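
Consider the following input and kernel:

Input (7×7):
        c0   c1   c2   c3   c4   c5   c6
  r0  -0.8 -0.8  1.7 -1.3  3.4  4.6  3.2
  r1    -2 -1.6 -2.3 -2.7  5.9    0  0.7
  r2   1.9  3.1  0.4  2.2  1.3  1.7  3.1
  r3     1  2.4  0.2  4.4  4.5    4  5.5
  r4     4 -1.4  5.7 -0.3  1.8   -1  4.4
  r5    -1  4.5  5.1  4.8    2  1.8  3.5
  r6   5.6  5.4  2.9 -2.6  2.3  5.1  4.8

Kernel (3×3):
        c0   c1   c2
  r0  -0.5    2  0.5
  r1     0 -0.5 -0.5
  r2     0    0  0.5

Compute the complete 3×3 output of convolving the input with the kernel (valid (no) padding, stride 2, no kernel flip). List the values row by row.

1.8 -2.7 10.3
7 1.3 1.75
-5.3 -4.8 -0.95

Output[0,0]: The receptive field on the input at this output position is [-0.8 -0.8 1.7 / -2 -1.6 -2.3 / 1.9 3.1 0.4]. Elementwise product with the kernel and sum: -0.8·-0.5 + -0.8·2 + 1.7·0.5 + -1.6·-0.5 + -2.3·-0.5 + 0.4·0.5.
Output[0,1]: The receptive field on the input at this output position is [1.7 -1.3 3.4 / -2.3 -2.7 5.9 / 0.4 2.2 1.3]. Elementwise product with the kernel and sum: 1.7·-0.5 + -1.3·2 + 3.4·0.5 + -2.7·-0.5 + 5.9·-0.5 + 1.3·0.5.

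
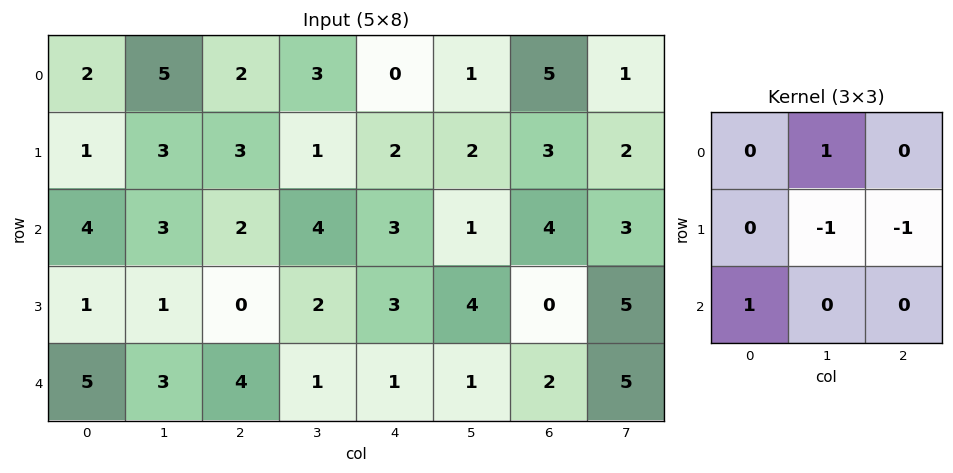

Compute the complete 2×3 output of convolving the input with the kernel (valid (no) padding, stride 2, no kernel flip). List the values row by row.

Output[0,0]: The receptive field on the input at this output position is [2 5 2 / 1 3 3 / 4 3 2]. Elementwise product with the kernel and sum: 5·1 + 3·-1 + 3·-1 + 4·1.

3 2 -1
7 3 -2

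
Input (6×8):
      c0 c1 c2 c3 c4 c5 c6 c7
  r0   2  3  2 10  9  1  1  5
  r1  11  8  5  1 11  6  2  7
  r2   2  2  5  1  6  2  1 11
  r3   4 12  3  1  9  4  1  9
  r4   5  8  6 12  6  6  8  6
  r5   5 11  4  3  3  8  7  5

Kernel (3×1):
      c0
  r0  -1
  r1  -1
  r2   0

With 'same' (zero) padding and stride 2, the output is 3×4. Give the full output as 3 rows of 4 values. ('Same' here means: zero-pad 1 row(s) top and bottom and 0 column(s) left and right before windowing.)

-2 -2 -9 -1
-13 -10 -17 -3
-9 -9 -15 -9

Output[0,0]: The receptive field on the zero-padded input at this output position is [0 / 2 / 11]. Elementwise product with the kernel and sum: 0·-1 + 2·-1.
Output[0,1]: The receptive field on the zero-padded input at this output position is [0 / 2 / 5]. Elementwise product with the kernel and sum: 0·-1 + 2·-1.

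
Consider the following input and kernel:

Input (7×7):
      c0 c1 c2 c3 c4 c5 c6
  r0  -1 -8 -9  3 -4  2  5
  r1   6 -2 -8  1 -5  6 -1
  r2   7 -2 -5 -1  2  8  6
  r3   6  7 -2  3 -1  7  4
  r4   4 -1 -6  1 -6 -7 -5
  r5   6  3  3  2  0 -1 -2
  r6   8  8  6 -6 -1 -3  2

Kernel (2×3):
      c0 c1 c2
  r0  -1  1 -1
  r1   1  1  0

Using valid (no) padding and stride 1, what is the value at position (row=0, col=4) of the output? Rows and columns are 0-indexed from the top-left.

2

The receptive field on the input at this output position is [-4 2 5 / -5 6 -1]. Elementwise product with the kernel and sum: -4·-1 + 2·1 + 5·-1 + -5·1 + 6·1.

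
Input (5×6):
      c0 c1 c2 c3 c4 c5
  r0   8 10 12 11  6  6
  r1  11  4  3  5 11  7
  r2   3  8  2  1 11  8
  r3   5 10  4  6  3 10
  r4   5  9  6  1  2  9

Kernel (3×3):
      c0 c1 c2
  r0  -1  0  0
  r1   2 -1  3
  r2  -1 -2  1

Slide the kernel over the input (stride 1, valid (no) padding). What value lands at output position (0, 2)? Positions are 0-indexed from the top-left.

The receptive field on the input at this output position is [12 11 6 / 3 5 11 / 2 1 11]. Elementwise product with the kernel and sum: 12·-1 + 3·2 + 5·-1 + 11·3 + 2·-1 + 1·-2 + 11·1.

29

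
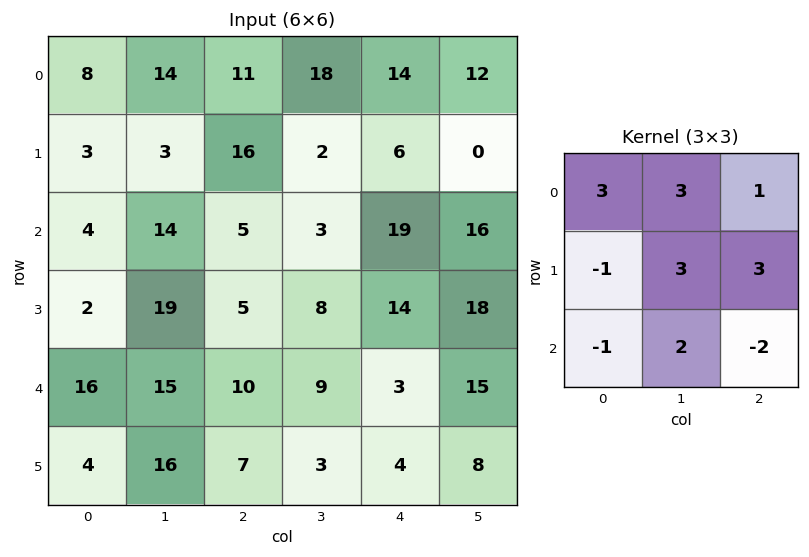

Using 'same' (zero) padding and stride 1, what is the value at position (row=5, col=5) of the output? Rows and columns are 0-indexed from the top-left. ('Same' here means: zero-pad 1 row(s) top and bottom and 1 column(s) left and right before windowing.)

The receptive field on the zero-padded input at this output position is [3 15 0 / 4 8 0 / 0 0 0]. Elementwise product with the kernel and sum: 3·3 + 15·3 + 0·1 + 4·-1 + 8·3 + 0·3 + 0·-1 + 0·2 + 0·-2.

74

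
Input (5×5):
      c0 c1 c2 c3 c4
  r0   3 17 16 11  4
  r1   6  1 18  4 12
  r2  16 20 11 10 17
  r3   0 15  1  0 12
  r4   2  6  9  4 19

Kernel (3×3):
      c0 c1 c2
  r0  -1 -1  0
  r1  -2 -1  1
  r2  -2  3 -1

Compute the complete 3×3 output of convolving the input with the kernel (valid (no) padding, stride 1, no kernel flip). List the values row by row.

2 -66 -64
-4 -87 -51
-45 -51 -36

Output[0,0]: The receptive field on the input at this output position is [3 17 16 / 6 1 18 / 16 20 11]. Elementwise product with the kernel and sum: 3·-1 + 17·-1 + 6·-2 + 1·-1 + 18·1 + 16·-2 + 20·3 + 11·-1.
Output[0,1]: The receptive field on the input at this output position is [17 16 11 / 1 18 4 / 20 11 10]. Elementwise product with the kernel and sum: 17·-1 + 16·-1 + 1·-2 + 18·-1 + 4·1 + 20·-2 + 11·3 + 10·-1.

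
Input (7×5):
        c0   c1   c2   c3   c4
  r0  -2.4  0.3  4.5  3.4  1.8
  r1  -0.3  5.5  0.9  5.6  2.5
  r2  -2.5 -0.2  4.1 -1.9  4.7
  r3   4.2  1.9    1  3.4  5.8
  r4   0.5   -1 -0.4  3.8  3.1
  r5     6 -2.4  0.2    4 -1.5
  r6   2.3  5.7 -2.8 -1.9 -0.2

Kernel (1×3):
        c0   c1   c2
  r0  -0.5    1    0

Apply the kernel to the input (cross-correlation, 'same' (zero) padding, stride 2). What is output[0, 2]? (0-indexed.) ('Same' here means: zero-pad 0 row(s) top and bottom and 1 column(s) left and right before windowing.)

The receptive field on the zero-padded input at this output position is [3.4 1.8 0]. Elementwise product with the kernel and sum: 3.4·-0.5 + 1.8·1.

0.1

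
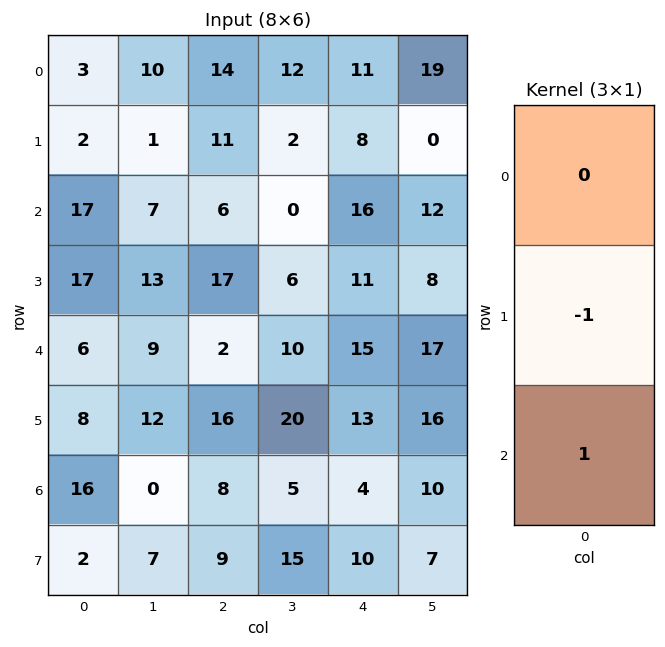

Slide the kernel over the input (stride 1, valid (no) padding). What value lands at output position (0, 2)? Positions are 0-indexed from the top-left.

The receptive field on the input at this output position is [14 / 11 / 6]. Elementwise product with the kernel and sum: 11·-1 + 6·1.

-5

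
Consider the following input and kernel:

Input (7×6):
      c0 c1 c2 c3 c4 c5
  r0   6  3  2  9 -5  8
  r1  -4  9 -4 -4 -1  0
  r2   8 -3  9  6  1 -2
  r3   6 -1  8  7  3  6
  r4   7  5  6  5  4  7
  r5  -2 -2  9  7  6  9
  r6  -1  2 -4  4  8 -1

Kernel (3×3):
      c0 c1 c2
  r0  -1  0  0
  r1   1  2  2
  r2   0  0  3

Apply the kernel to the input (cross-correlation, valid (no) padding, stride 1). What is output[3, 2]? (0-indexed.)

The receptive field on the input at this output position is [8 7 3 / 6 5 4 / 9 7 6]. Elementwise product with the kernel and sum: 8·-1 + 6·1 + 5·2 + 4·2 + 6·3.

34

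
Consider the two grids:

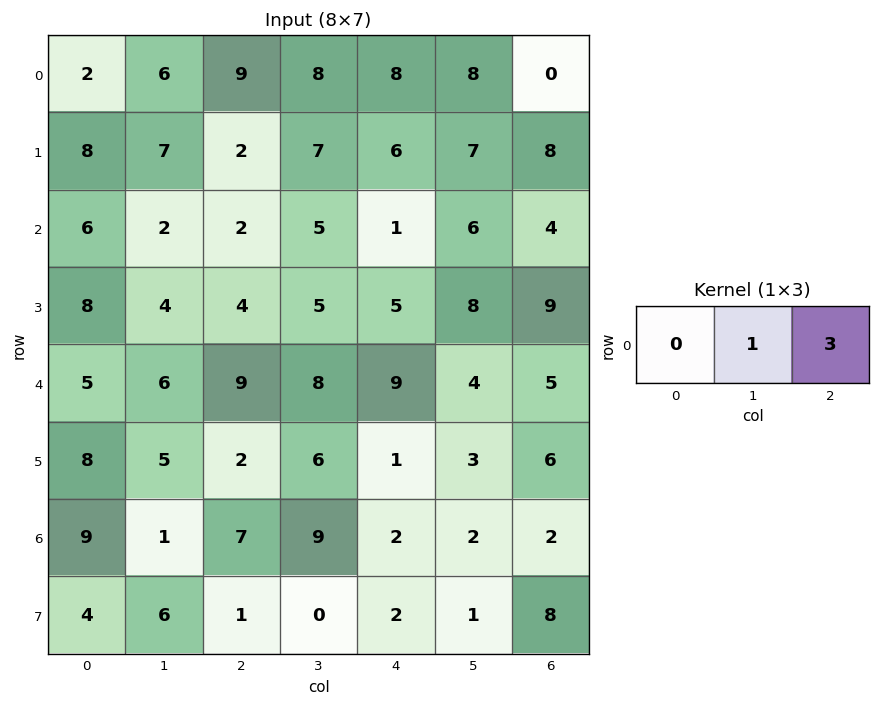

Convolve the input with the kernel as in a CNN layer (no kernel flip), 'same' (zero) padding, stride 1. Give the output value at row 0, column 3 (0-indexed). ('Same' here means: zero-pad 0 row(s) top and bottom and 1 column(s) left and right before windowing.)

32

The receptive field on the zero-padded input at this output position is [9 8 8]. Elementwise product with the kernel and sum: 8·1 + 8·3.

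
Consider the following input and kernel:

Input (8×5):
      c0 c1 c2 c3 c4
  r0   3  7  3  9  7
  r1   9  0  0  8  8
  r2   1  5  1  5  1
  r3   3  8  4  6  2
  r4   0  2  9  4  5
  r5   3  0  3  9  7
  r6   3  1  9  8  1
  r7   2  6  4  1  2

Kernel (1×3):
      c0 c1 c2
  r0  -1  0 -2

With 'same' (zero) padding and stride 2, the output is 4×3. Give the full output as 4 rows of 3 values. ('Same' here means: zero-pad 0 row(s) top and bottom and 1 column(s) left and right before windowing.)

-14 -25 -9
-10 -15 -5
-4 -10 -4
-2 -17 -8

Output[0,0]: The receptive field on the zero-padded input at this output position is [0 3 7]. Elementwise product with the kernel and sum: 0·-1 + 7·-2.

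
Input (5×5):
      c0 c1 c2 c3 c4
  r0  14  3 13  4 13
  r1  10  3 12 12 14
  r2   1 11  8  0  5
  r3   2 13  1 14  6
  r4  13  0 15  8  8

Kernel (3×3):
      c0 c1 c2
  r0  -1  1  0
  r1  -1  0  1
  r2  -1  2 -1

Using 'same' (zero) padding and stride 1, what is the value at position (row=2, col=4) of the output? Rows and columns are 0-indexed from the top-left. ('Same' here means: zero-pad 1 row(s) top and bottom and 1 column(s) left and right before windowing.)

The receptive field on the zero-padded input at this output position is [12 14 0 / 0 5 0 / 14 6 0]. Elementwise product with the kernel and sum: 12·-1 + 14·1 + 0·-1 + 0·1 + 14·-1 + 6·2 + 0·-1.

0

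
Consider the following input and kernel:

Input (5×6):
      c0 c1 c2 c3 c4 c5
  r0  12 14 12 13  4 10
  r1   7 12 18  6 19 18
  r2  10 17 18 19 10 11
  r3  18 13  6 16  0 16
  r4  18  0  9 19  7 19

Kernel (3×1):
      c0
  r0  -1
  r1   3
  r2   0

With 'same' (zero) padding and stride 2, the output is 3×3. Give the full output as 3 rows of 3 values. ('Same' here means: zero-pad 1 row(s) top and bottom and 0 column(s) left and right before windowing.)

36 36 12
23 36 11
36 21 21

Output[0,0]: The receptive field on the zero-padded input at this output position is [0 / 12 / 7]. Elementwise product with the kernel and sum: 0·-1 + 12·3.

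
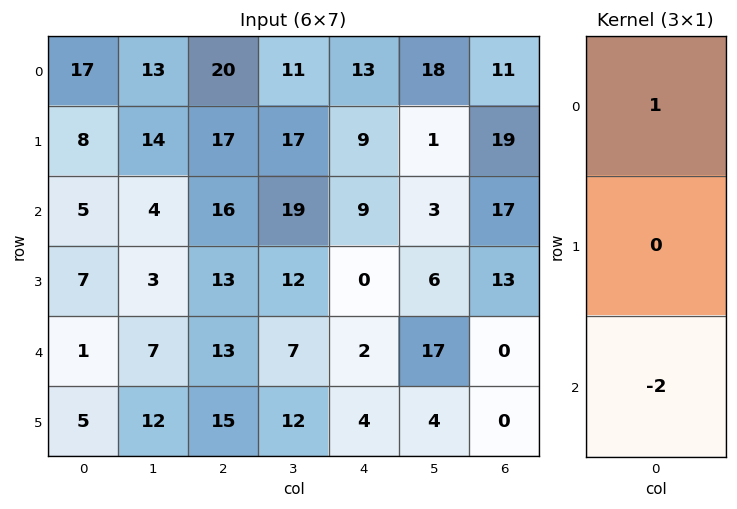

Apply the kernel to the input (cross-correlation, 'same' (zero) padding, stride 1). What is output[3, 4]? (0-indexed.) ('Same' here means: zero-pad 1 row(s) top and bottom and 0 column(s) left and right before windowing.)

The receptive field on the zero-padded input at this output position is [9 / 0 / 2]. Elementwise product with the kernel and sum: 9·1 + 2·-2.

5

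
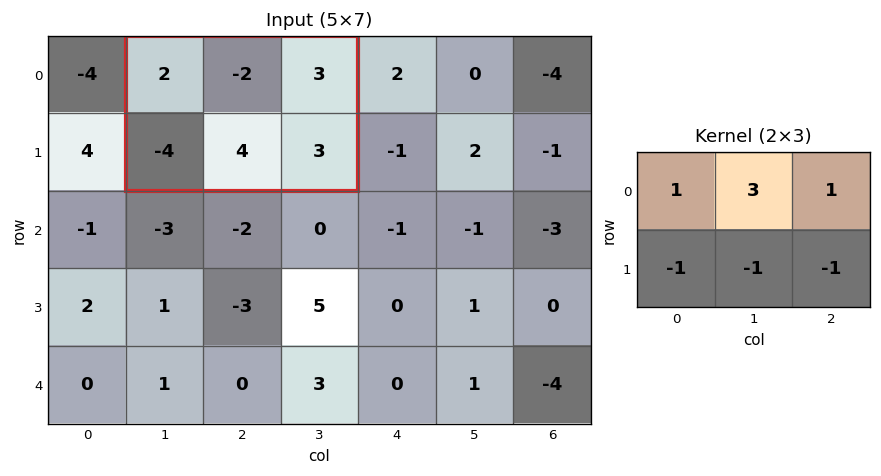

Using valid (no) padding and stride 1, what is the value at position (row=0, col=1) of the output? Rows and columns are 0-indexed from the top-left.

The receptive field on the input at this output position is [2 -2 3 / -4 4 3]. Elementwise product with the kernel and sum: 2·1 + -2·3 + 3·1 + -4·-1 + 4·-1 + 3·-1.

-4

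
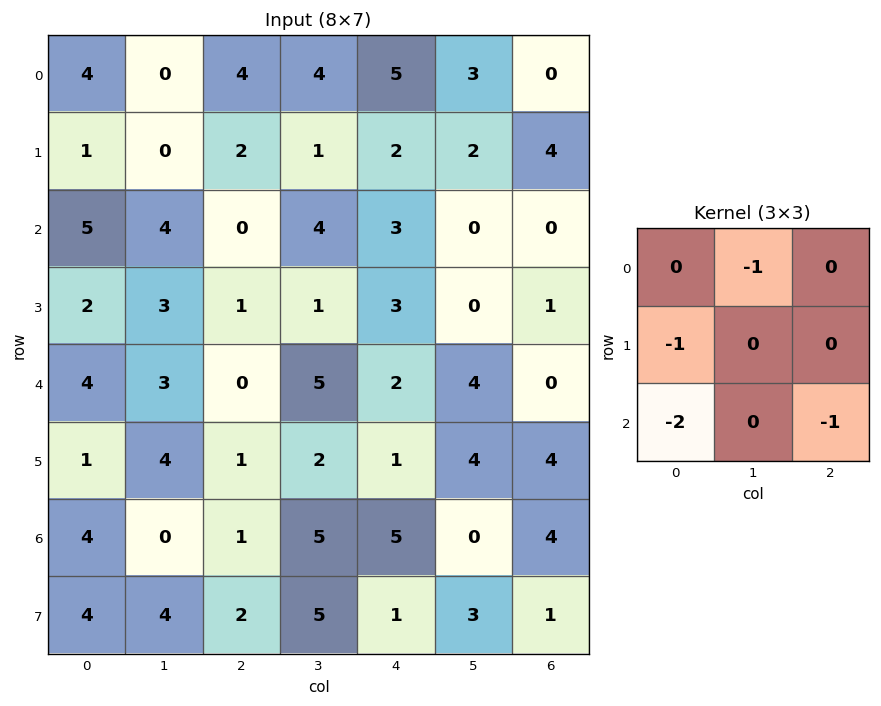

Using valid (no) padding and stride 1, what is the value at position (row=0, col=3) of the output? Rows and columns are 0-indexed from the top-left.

-14

The receptive field on the input at this output position is [4 5 3 / 1 2 2 / 4 3 0]. Elementwise product with the kernel and sum: 5·-1 + 1·-1 + 4·-2 + 0·-1.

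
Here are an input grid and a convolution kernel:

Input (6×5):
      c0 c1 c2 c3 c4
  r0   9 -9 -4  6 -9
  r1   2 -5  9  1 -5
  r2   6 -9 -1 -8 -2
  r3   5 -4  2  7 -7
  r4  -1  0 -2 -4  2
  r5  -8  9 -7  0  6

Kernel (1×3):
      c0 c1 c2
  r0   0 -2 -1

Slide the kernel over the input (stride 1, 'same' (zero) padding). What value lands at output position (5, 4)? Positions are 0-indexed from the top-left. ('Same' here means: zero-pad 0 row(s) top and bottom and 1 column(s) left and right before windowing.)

The receptive field on the zero-padded input at this output position is [0 6 0]. Elementwise product with the kernel and sum: 6·-2 + 0·-1.

-12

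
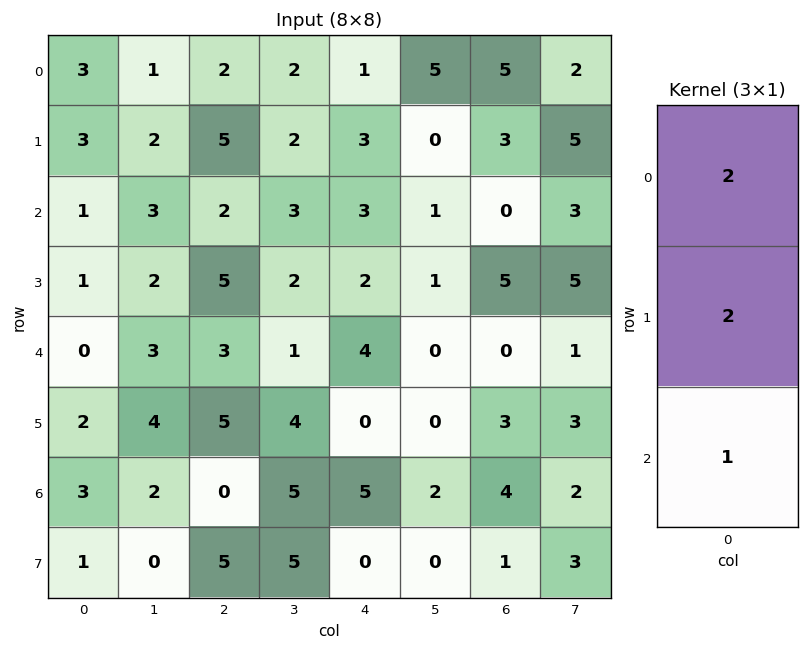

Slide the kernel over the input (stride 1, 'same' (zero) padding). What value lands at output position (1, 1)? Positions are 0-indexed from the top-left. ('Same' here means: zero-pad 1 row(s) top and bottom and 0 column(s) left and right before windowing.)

9

The receptive field on the zero-padded input at this output position is [1 / 2 / 3]. Elementwise product with the kernel and sum: 1·2 + 2·2 + 3·1.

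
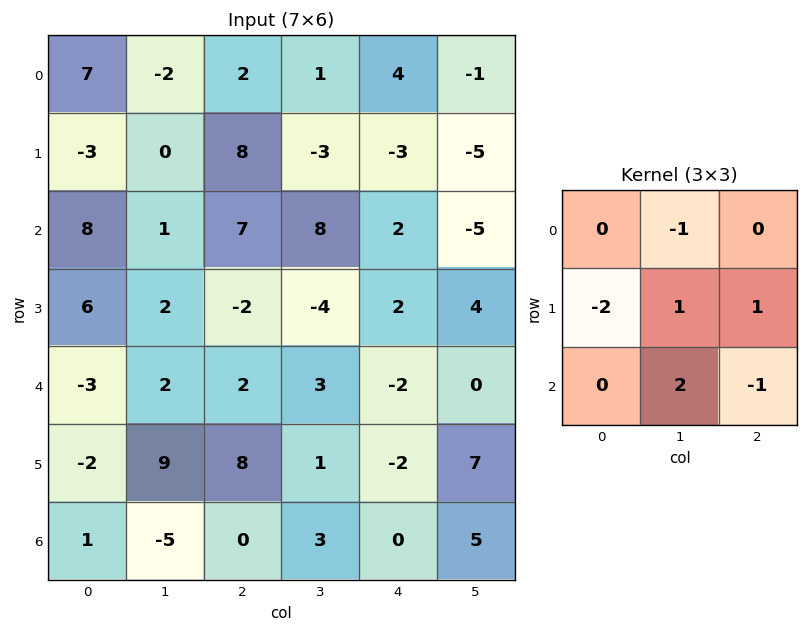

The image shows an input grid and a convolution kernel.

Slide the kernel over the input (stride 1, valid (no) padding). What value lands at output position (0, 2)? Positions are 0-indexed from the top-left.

-9

The receptive field on the input at this output position is [2 1 4 / 8 -3 -3 / 7 8 2]. Elementwise product with the kernel and sum: 1·-1 + 8·-2 + -3·1 + -3·1 + 8·2 + 2·-1.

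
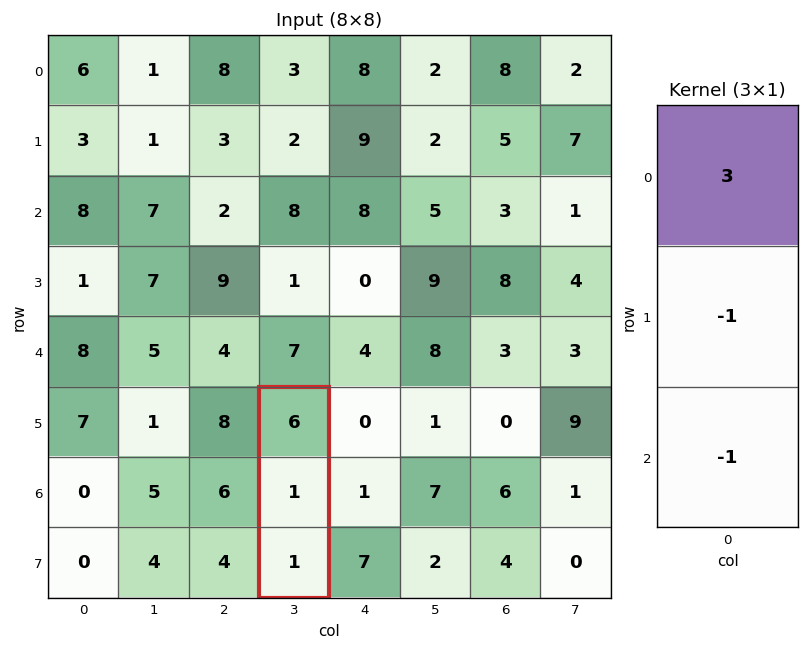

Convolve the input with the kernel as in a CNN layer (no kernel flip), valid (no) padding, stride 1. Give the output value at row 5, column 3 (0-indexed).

16

The receptive field on the input at this output position is [6 / 1 / 1]. Elementwise product with the kernel and sum: 6·3 + 1·-1 + 1·-1.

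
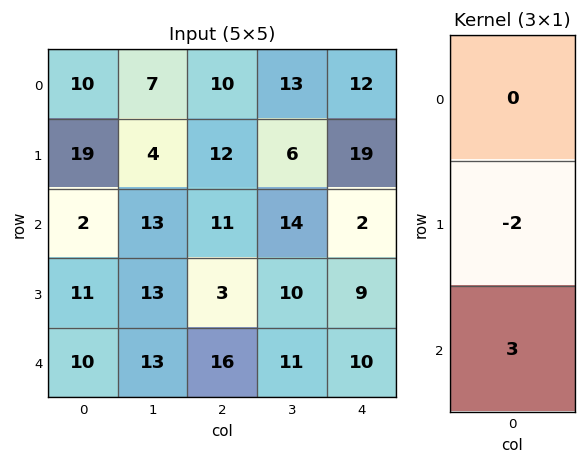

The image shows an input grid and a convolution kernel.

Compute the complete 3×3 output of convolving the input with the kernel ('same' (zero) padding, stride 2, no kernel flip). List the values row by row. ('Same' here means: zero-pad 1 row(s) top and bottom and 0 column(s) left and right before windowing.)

37 16 33
29 -13 23
-20 -32 -20

Output[0,0]: The receptive field on the zero-padded input at this output position is [0 / 10 / 19]. Elementwise product with the kernel and sum: 10·-2 + 19·3.
Output[0,1]: The receptive field on the zero-padded input at this output position is [0 / 10 / 12]. Elementwise product with the kernel and sum: 10·-2 + 12·3.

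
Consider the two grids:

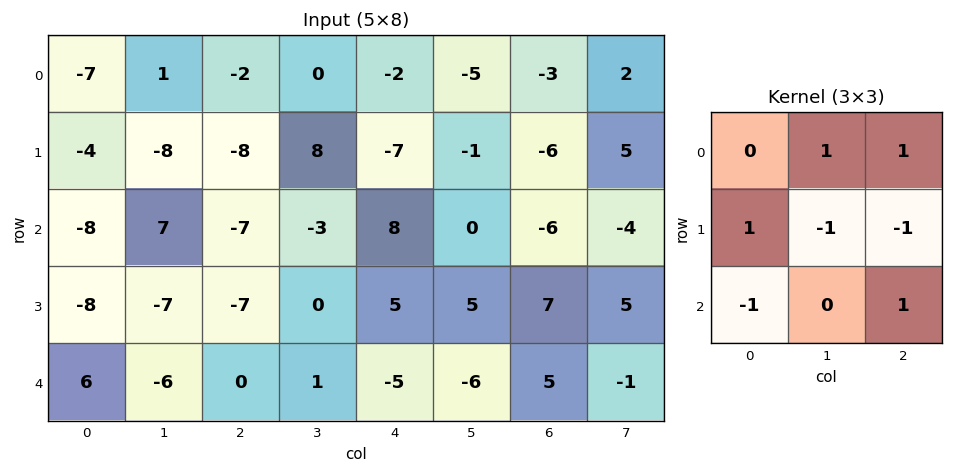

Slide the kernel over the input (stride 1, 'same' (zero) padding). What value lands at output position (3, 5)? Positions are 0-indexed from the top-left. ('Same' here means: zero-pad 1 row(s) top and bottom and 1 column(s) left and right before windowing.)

-3

The receptive field on the zero-padded input at this output position is [8 0 -6 / 5 5 7 / -5 -6 5]. Elementwise product with the kernel and sum: 0·1 + -6·1 + 5·1 + 5·-1 + 7·-1 + -5·-1 + 5·1.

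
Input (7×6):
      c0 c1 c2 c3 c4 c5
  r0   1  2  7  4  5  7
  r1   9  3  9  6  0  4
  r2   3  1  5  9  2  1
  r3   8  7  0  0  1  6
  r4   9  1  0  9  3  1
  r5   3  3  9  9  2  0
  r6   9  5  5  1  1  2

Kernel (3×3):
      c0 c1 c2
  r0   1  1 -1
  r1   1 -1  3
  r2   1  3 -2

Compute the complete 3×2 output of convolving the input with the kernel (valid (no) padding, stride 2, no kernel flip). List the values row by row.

25 37
12 36
51 18

Output[0,0]: The receptive field on the input at this output position is [1 2 7 / 9 3 9 / 3 1 5]. Elementwise product with the kernel and sum: 1·1 + 2·1 + 7·-1 + 9·1 + 3·-1 + 9·3 + 3·1 + 1·3 + 5·-2.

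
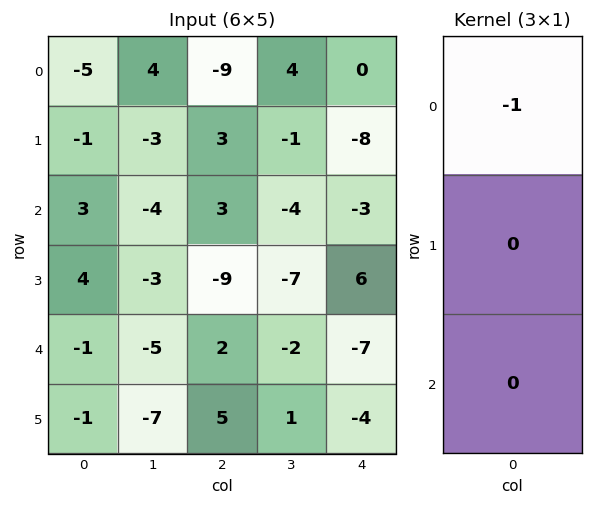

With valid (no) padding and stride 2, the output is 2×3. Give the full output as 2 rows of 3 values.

Output[0,0]: The receptive field on the input at this output position is [-5 / -1 / 3]. Elementwise product with the kernel and sum: -5·-1.

5 9 0
-3 -3 3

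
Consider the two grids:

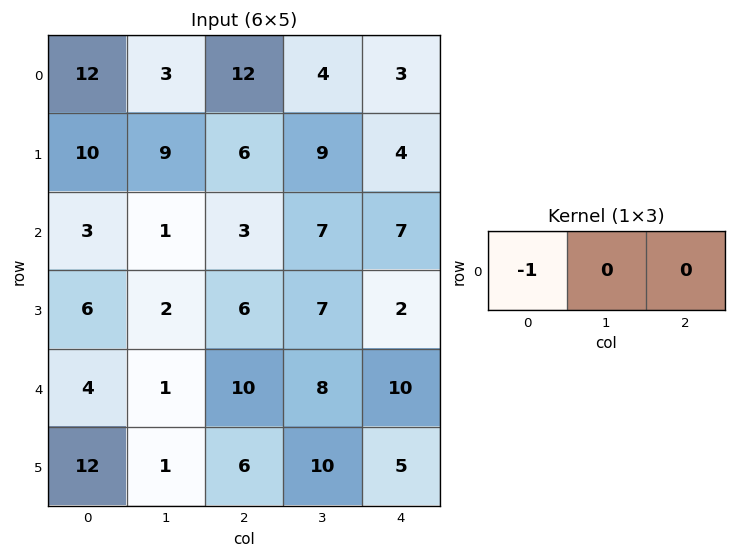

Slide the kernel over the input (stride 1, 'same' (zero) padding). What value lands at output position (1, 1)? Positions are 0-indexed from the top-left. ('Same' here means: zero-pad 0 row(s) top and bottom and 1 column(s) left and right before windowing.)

-10

The receptive field on the zero-padded input at this output position is [10 9 6]. Elementwise product with the kernel and sum: 10·-1.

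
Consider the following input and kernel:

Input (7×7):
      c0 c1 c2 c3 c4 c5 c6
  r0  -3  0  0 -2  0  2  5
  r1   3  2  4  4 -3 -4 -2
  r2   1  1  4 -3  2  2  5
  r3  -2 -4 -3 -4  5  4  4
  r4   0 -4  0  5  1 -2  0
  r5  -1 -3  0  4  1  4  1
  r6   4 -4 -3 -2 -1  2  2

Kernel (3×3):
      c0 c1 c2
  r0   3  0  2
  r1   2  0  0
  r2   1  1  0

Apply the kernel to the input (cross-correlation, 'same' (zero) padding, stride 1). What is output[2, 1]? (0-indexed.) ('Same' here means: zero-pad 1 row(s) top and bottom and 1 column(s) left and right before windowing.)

The receptive field on the zero-padded input at this output position is [3 2 4 / 1 1 4 / -2 -4 -3]. Elementwise product with the kernel and sum: 3·3 + 4·2 + 1·2 + -2·1 + -4·1.

13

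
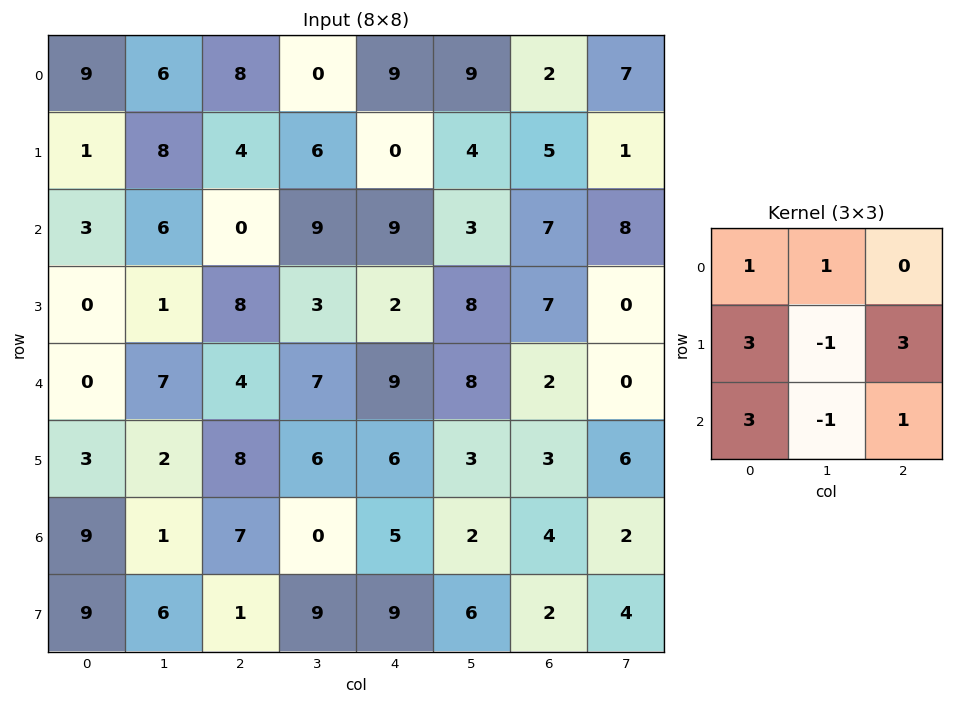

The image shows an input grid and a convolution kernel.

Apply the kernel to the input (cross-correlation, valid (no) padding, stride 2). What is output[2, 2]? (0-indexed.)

The receptive field on the input at this output position is [9 8 2 / 6 3 3 / 5 2 4]. Elementwise product with the kernel and sum: 9·1 + 8·1 + 6·3 + 3·-1 + 3·3 + 5·3 + 2·-1 + 4·1.

58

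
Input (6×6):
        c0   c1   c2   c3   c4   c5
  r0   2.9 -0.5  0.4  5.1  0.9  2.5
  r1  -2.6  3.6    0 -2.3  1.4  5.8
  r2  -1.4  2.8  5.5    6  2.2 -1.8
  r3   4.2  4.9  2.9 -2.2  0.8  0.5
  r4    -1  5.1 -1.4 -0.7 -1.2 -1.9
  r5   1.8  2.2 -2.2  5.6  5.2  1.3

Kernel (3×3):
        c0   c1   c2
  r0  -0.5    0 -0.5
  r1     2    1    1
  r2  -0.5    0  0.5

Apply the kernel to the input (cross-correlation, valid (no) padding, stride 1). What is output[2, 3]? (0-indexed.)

-5.8

The receptive field on the input at this output position is [6 2.2 -1.8 / -2.2 0.8 0.5 / -0.7 -1.2 -1.9]. Elementwise product with the kernel and sum: 6·-0.5 + -1.8·-0.5 + -2.2·2 + 0.8·1 + 0.5·1 + -0.7·-0.5 + -1.9·0.5.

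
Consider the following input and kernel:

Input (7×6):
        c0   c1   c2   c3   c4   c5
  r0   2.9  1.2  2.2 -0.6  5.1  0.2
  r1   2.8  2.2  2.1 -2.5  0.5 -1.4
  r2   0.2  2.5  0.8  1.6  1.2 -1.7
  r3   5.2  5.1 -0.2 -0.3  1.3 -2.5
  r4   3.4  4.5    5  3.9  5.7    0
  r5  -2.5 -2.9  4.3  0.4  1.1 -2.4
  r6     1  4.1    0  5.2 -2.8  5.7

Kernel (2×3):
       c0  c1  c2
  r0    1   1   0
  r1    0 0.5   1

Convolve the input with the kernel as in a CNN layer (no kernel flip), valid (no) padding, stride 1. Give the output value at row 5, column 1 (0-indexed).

The receptive field on the input at this output position is [-2.9 4.3 0.4 / 4.1 0 5.2]. Elementwise product with the kernel and sum: -2.9·1 + 4.3·1 + 0·0.5 + 5.2·1.

6.6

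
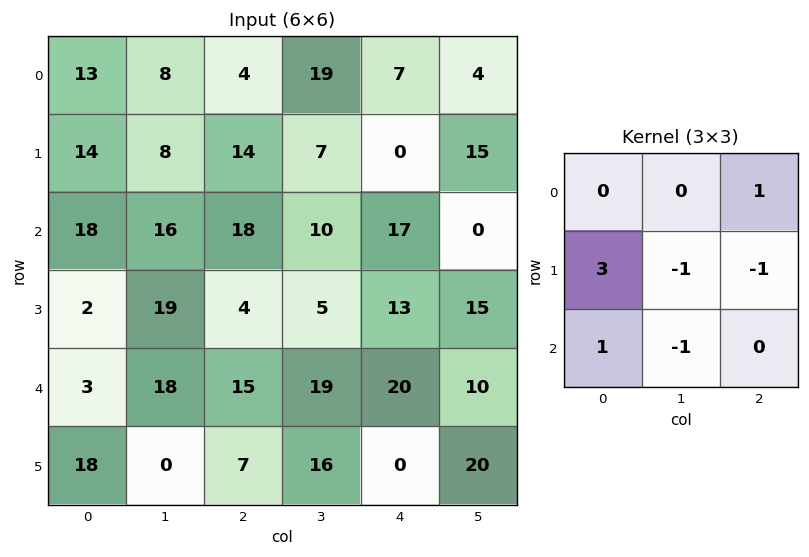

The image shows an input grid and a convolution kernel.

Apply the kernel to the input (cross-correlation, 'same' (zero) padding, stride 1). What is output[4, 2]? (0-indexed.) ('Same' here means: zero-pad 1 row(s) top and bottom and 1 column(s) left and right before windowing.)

The receptive field on the zero-padded input at this output position is [19 4 5 / 18 15 19 / 0 7 16]. Elementwise product with the kernel and sum: 5·1 + 18·3 + 15·-1 + 19·-1 + 0·1 + 7·-1.

18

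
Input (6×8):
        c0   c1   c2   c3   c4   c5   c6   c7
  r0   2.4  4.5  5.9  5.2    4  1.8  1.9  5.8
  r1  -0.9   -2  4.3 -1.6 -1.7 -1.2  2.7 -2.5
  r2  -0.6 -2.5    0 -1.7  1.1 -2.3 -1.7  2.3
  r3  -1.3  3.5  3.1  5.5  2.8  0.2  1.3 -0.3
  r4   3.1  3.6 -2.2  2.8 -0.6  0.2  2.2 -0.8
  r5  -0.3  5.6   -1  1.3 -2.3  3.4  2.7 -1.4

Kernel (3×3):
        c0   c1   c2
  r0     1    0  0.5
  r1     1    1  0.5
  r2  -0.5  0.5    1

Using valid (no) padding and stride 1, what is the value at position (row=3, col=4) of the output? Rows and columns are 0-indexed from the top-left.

9.7

The receptive field on the input at this output position is [2.8 0.2 1.3 / -0.6 0.2 2.2 / -2.3 3.4 2.7]. Elementwise product with the kernel and sum: 2.8·1 + 1.3·0.5 + -0.6·1 + 0.2·1 + 2.2·0.5 + -2.3·-0.5 + 3.4·0.5 + 2.7·1.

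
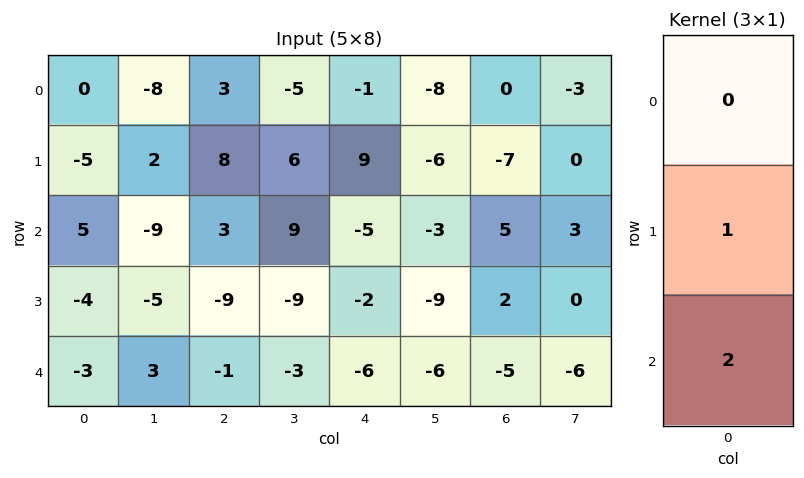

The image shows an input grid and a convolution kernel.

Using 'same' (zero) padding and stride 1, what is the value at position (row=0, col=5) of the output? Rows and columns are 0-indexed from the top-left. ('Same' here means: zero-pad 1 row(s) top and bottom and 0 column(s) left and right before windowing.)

-20

The receptive field on the zero-padded input at this output position is [0 / -8 / -6]. Elementwise product with the kernel and sum: -8·1 + -6·2.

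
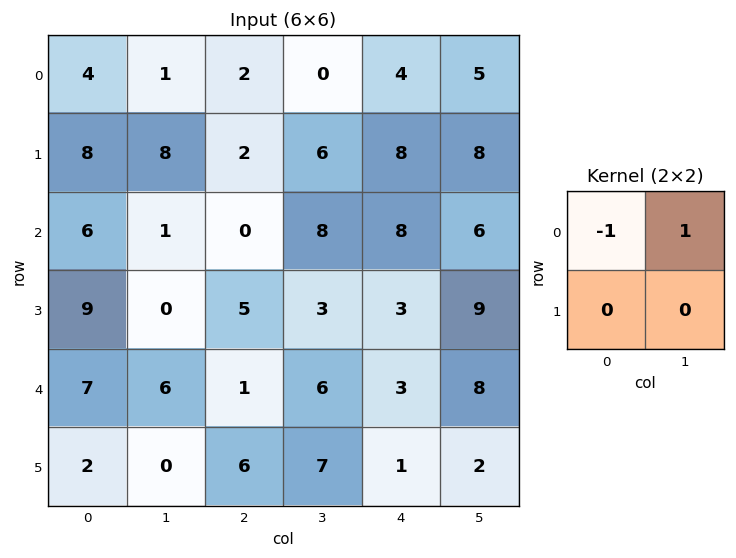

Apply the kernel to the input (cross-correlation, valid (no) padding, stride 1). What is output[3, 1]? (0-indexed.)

5

The receptive field on the input at this output position is [0 5 / 6 1]. Elementwise product with the kernel and sum: 0·-1 + 5·1.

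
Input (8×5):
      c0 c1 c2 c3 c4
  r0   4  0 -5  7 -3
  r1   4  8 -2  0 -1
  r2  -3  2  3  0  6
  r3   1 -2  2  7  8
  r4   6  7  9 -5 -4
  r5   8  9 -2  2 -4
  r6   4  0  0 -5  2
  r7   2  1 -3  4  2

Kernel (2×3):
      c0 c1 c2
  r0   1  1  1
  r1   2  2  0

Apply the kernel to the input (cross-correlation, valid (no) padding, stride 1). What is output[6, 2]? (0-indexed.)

The receptive field on the input at this output position is [0 -5 2 / -3 4 2]. Elementwise product with the kernel and sum: 0·1 + -5·1 + 2·1 + -3·2 + 4·2.

-1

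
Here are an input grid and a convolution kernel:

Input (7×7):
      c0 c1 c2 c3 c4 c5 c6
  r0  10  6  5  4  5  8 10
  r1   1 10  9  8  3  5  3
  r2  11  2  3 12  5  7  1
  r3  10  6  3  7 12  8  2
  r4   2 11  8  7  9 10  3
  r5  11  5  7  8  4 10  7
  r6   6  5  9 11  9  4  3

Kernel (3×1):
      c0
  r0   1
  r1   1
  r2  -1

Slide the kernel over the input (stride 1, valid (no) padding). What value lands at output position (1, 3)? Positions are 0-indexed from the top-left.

13

The receptive field on the input at this output position is [8 / 12 / 7]. Elementwise product with the kernel and sum: 8·1 + 12·1 + 7·-1.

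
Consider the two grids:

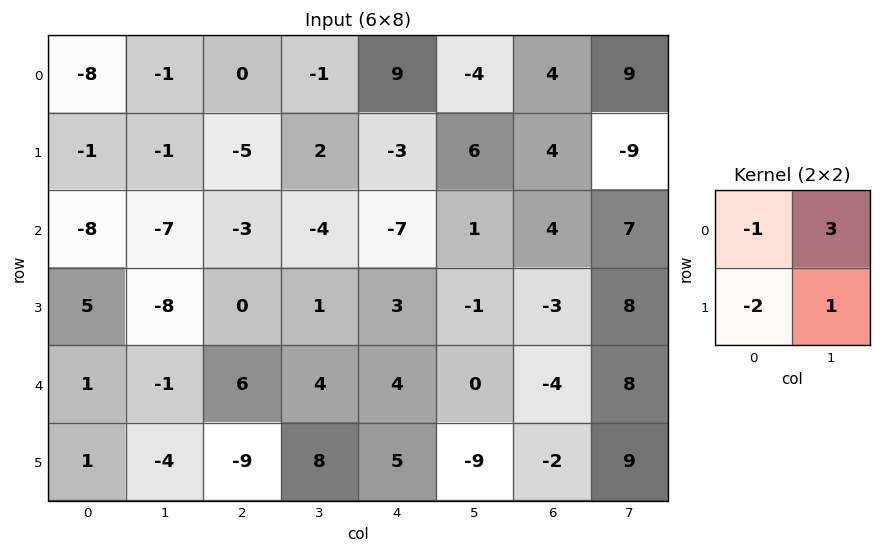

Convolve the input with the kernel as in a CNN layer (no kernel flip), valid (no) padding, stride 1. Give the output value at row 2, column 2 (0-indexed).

The receptive field on the input at this output position is [-3 -4 / 0 1]. Elementwise product with the kernel and sum: -3·-1 + -4·3 + 0·-2 + 1·1.

-8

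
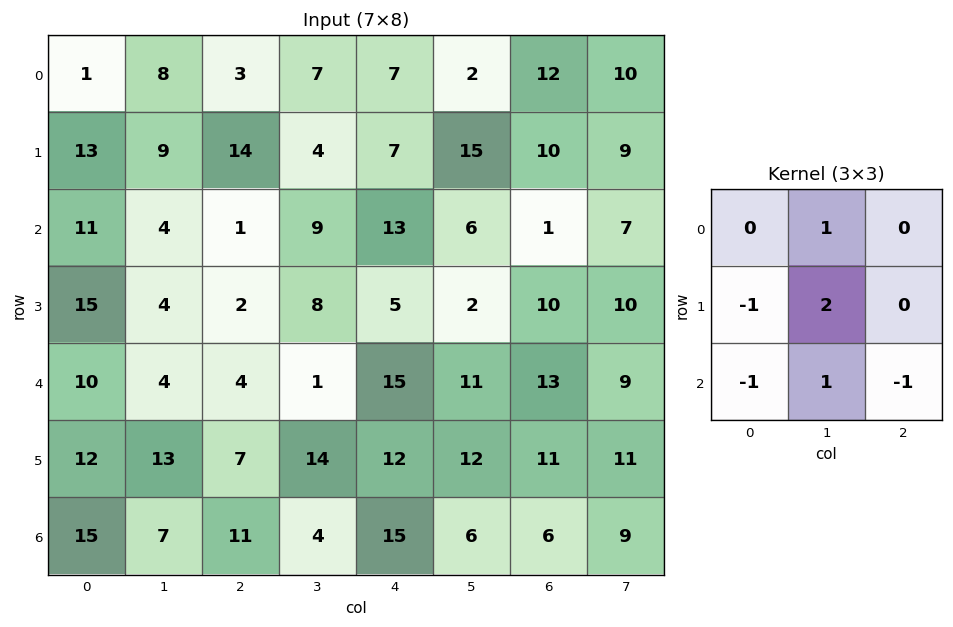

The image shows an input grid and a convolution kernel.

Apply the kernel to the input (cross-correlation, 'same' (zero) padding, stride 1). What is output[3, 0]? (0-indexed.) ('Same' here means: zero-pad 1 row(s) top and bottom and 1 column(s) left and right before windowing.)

The receptive field on the zero-padded input at this output position is [0 11 4 / 0 15 4 / 0 10 4]. Elementwise product with the kernel and sum: 11·1 + 0·-1 + 15·2 + 0·-1 + 10·1 + 4·-1.

47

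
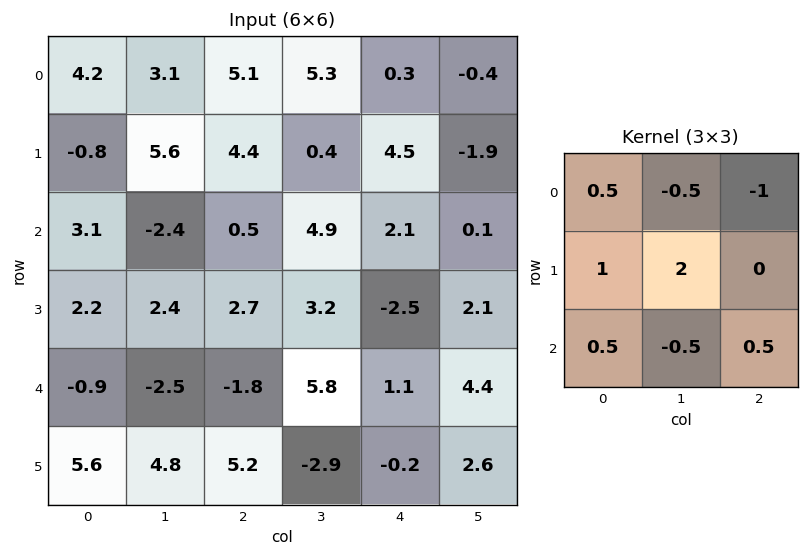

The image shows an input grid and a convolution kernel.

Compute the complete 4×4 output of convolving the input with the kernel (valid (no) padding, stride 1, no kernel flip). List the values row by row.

Output[0,0]: The receptive field on the input at this output position is [4.2 3.1 5.1 / -0.8 5.6 4.4 / 3.1 -2.4 0.5]. Elementwise product with the kernel and sum: 4.2·0.5 + 3.1·-0.5 + 5.1·-1 + -0.8·1 + 5.6·2 + 3.1·0.5 + -2.4·-0.5 + 0.5·0.5.
Output[0,1]: The receptive field on the input at this output position is [3.1 5.1 5.3 / 5.6 4.4 0.4 / -2.4 0.5 4.9]. Elementwise product with the kernel and sum: 3.1·0.5 + 5.1·-0.5 + 5.3·-1 + 5.6·1 + 4.4·2 + -2.4·0.5 + 0.5·-0.5 + 4.9·0.5.

8.85 9.1 3.65 13.75
-8.05 0.25 6.3 12.85
9.15 4 1.55 4.05
-5.7 -11.1 16 8.7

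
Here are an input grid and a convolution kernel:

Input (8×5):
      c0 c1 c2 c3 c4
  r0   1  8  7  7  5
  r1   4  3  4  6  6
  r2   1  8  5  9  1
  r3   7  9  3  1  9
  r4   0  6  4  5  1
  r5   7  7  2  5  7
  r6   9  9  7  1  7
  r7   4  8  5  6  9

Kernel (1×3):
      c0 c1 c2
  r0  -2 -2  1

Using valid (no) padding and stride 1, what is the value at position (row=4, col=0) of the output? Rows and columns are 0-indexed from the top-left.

-8

The receptive field on the input at this output position is [0 6 4]. Elementwise product with the kernel and sum: 0·-2 + 6·-2 + 4·1.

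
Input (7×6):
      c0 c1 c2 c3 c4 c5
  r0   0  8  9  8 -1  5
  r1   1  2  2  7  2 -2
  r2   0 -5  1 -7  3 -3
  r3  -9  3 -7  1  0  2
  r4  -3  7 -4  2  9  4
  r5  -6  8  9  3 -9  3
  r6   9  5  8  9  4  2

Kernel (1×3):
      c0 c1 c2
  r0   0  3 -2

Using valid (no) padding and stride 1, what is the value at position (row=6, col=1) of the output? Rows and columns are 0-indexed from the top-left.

The receptive field on the input at this output position is [5 8 9]. Elementwise product with the kernel and sum: 8·3 + 9·-2.

6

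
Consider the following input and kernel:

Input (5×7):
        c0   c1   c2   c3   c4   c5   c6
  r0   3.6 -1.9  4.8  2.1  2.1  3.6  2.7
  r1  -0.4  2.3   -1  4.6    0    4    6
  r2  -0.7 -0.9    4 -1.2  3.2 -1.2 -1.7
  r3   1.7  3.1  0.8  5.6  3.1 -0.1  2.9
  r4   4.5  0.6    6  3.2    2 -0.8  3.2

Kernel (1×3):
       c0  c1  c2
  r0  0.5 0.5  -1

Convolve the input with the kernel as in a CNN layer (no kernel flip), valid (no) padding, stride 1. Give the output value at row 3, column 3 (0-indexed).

The receptive field on the input at this output position is [5.6 3.1 -0.1]. Elementwise product with the kernel and sum: 5.6·0.5 + 3.1·0.5 + -0.1·-1.

4.45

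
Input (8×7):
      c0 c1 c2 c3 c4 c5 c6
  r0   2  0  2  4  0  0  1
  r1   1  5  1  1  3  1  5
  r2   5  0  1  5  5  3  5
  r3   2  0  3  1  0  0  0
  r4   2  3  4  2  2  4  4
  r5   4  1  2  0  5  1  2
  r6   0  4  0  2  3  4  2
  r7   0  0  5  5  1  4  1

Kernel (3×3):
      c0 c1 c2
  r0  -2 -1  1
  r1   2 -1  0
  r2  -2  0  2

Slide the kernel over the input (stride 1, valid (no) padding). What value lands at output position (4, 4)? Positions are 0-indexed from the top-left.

The receptive field on the input at this output position is [2 4 4 / 5 1 2 / 3 4 2]. Elementwise product with the kernel and sum: 2·-2 + 4·-1 + 4·1 + 5·2 + 1·-1 + 3·-2 + 2·2.

3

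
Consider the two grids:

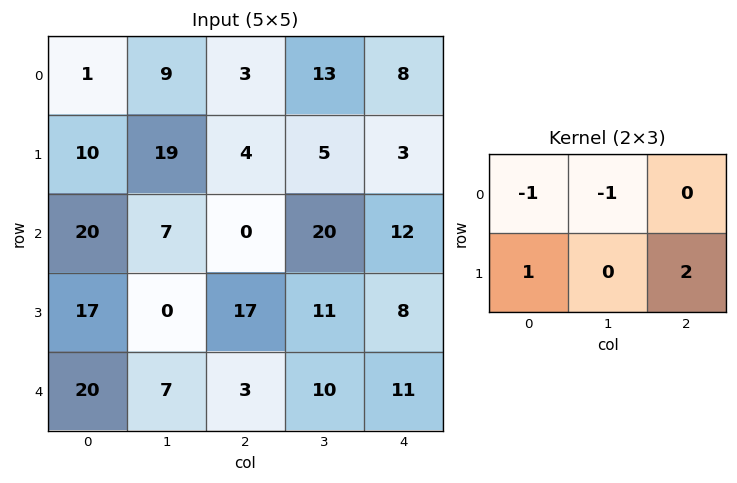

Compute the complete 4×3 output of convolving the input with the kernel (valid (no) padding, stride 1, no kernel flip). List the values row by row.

Output[0,0]: The receptive field on the input at this output position is [1 9 3 / 10 19 4]. Elementwise product with the kernel and sum: 1·-1 + 9·-1 + 10·1 + 4·2.

8 17 -6
-9 24 15
24 15 13
9 10 -3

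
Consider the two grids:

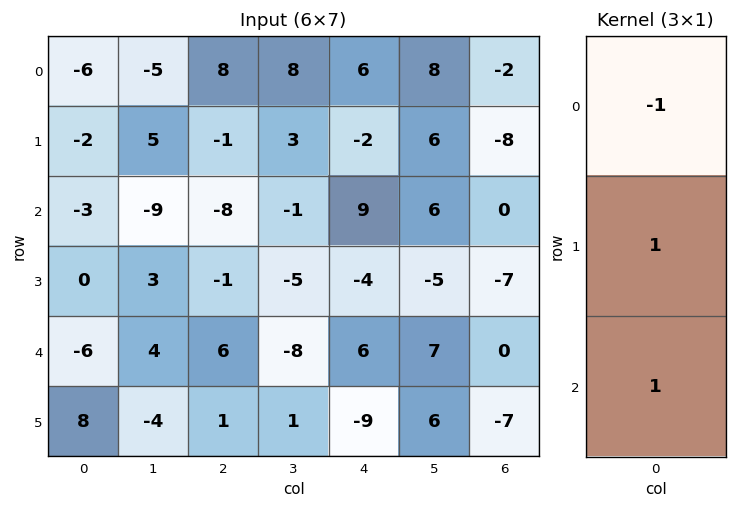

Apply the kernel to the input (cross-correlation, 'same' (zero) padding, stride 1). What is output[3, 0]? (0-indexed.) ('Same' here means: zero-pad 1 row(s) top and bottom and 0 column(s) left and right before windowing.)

The receptive field on the zero-padded input at this output position is [-3 / 0 / -6]. Elementwise product with the kernel and sum: -3·-1 + 0·1 + -6·1.

-3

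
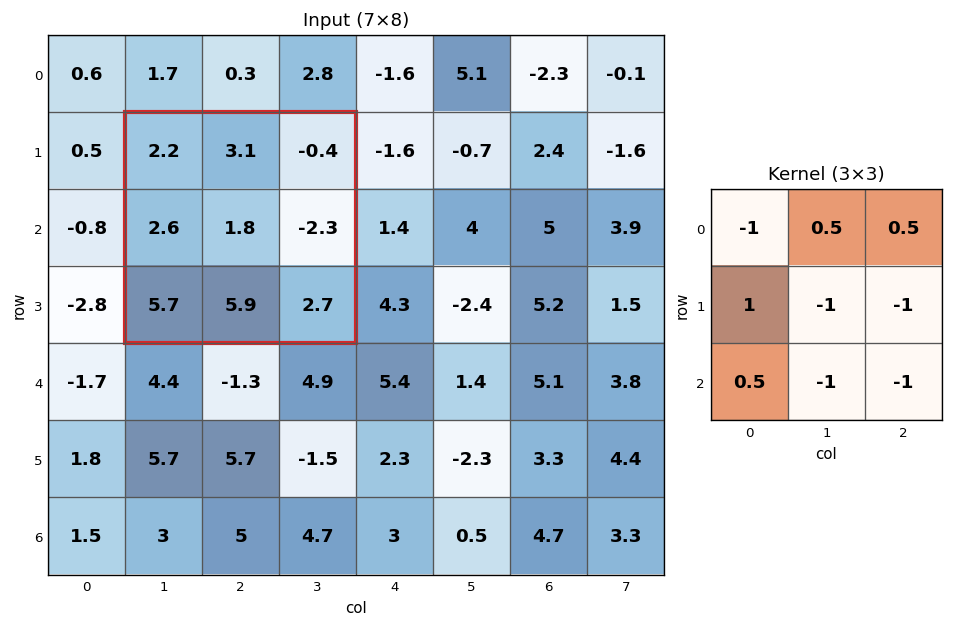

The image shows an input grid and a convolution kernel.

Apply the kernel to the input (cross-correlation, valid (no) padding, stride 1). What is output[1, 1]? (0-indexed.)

The receptive field on the input at this output position is [2.2 3.1 -0.4 / 2.6 1.8 -2.3 / 5.7 5.9 2.7]. Elementwise product with the kernel and sum: 2.2·-1 + 3.1·0.5 + -0.4·0.5 + 2.6·1 + 1.8·-1 + -2.3·-1 + 5.7·0.5 + 5.9·-1 + 2.7·-1.

-3.5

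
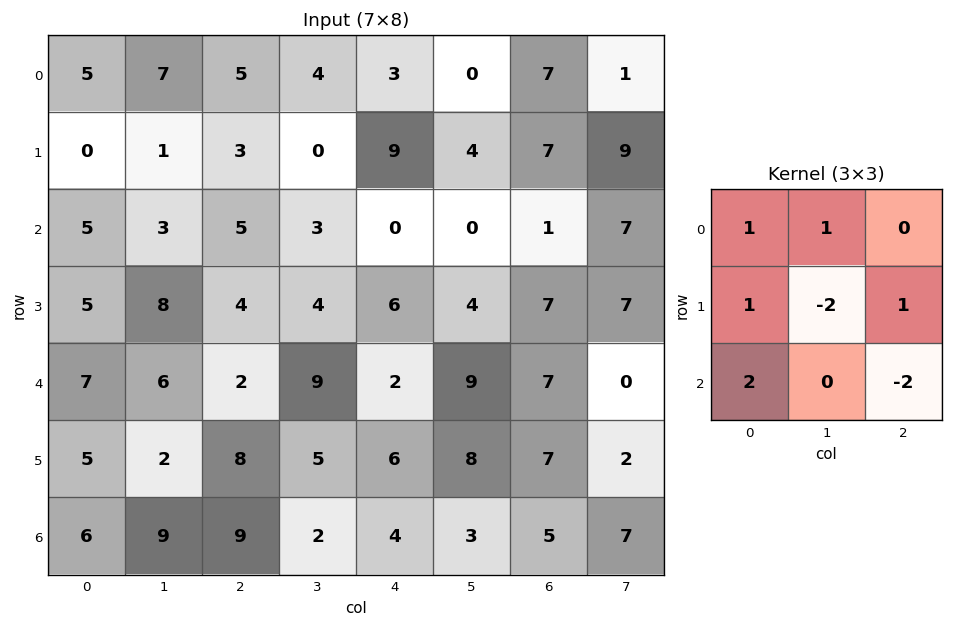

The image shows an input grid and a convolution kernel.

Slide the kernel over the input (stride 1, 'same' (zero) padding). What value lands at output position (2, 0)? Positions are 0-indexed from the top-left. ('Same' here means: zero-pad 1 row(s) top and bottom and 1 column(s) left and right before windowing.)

-23

The receptive field on the zero-padded input at this output position is [0 0 1 / 0 5 3 / 0 5 8]. Elementwise product with the kernel and sum: 0·1 + 0·1 + 0·1 + 5·-2 + 3·1 + 0·2 + 8·-2.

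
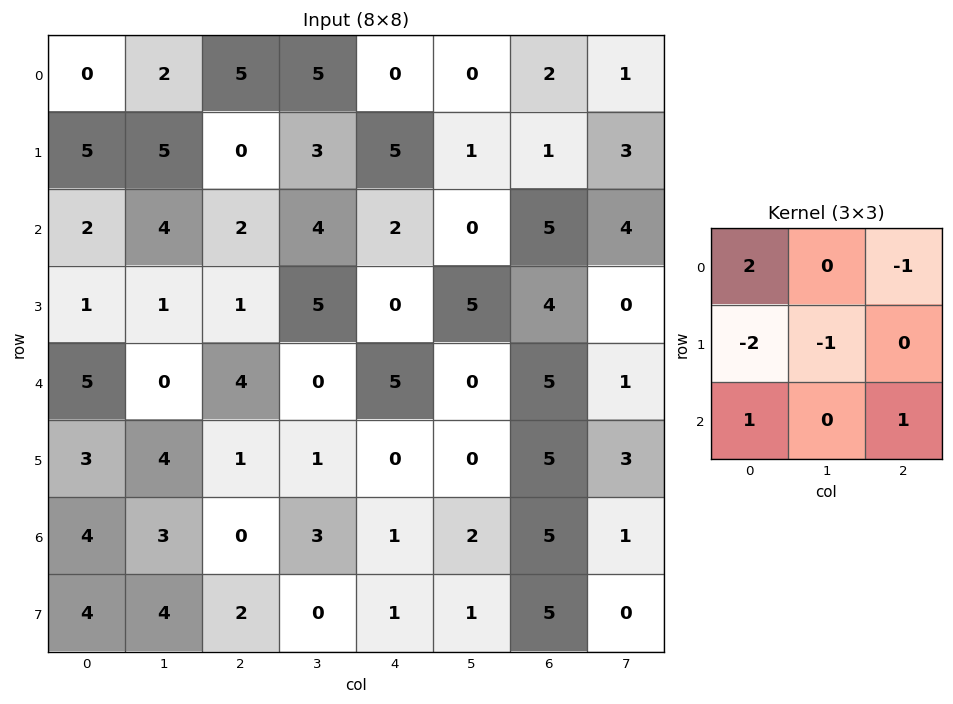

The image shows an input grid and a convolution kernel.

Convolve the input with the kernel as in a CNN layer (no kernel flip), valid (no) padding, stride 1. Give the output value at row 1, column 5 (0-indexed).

-1

The receptive field on the input at this output position is [1 1 3 / 0 5 4 / 5 4 0]. Elementwise product with the kernel and sum: 1·2 + 3·-1 + 0·-2 + 5·-1 + 5·1 + 0·1.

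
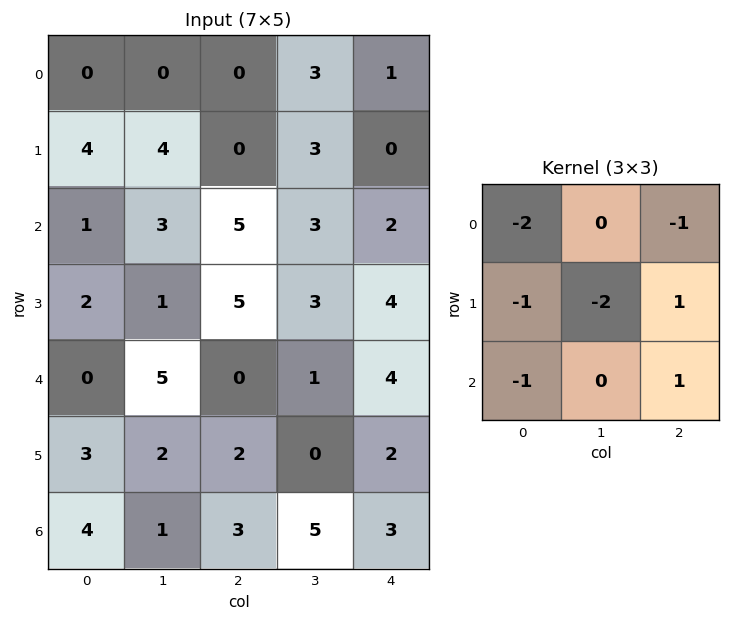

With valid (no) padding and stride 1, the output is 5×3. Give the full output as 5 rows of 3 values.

Output[0,0]: The receptive field on the input at this output position is [0 0 0 / 4 4 0 / 1 3 5]. Elementwise product with the kernel and sum: 0·-2 + 0·-1 + 4·-1 + 4·-2 + 0·1 + 1·-1 + 5·1.

-8 -4 -10
-7 -19 -10
-6 -21 -15
-20 -11 -12
-6 -13 -4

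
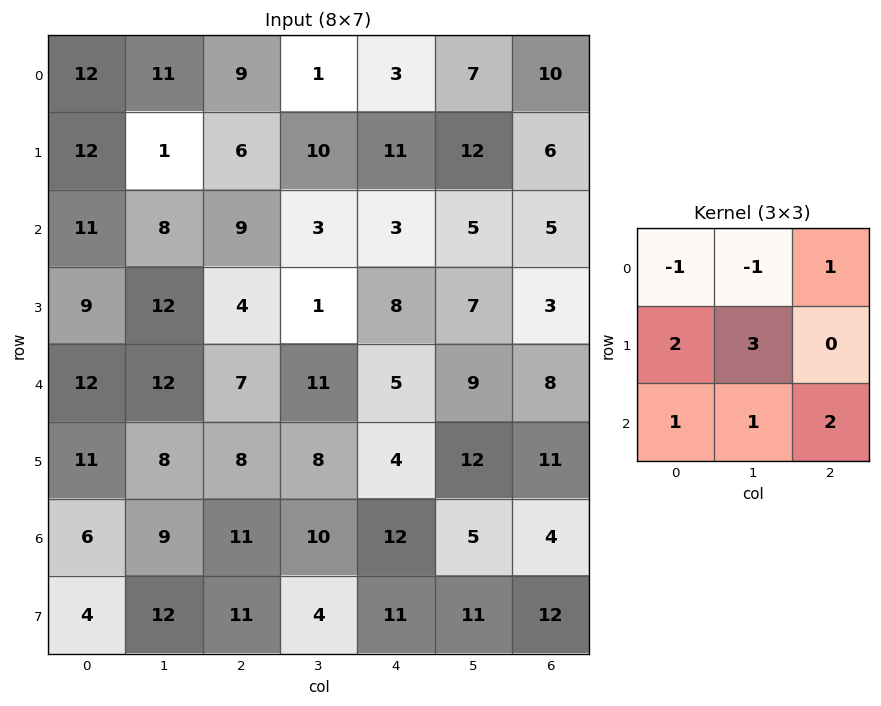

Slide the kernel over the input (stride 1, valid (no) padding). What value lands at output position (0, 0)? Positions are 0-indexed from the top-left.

50

The receptive field on the input at this output position is [12 11 9 / 12 1 6 / 11 8 9]. Elementwise product with the kernel and sum: 12·-1 + 11·-1 + 9·1 + 12·2 + 1·3 + 11·1 + 8·1 + 9·2.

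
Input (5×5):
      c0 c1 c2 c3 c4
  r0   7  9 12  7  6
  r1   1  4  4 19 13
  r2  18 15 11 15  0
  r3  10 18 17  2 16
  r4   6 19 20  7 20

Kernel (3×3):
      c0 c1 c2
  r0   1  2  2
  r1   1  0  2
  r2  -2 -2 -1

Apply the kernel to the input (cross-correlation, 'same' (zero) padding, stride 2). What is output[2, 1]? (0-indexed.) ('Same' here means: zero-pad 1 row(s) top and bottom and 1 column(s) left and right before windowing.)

89

The receptive field on the zero-padded input at this output position is [18 17 2 / 19 20 7 / 0 0 0]. Elementwise product with the kernel and sum: 18·1 + 17·2 + 2·2 + 19·1 + 7·2 + 0·-2 + 0·-2 + 0·-1.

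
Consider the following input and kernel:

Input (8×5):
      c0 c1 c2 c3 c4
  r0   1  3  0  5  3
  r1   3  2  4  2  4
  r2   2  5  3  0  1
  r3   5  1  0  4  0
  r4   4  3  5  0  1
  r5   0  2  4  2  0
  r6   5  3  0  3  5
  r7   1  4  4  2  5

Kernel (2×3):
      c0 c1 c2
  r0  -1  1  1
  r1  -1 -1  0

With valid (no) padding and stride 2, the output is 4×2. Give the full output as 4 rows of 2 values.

-3 2
0 -6
2 -10
-7 2

Output[0,0]: The receptive field on the input at this output position is [1 3 0 / 3 2 4]. Elementwise product with the kernel and sum: 1·-1 + 3·1 + 0·1 + 3·-1 + 2·-1.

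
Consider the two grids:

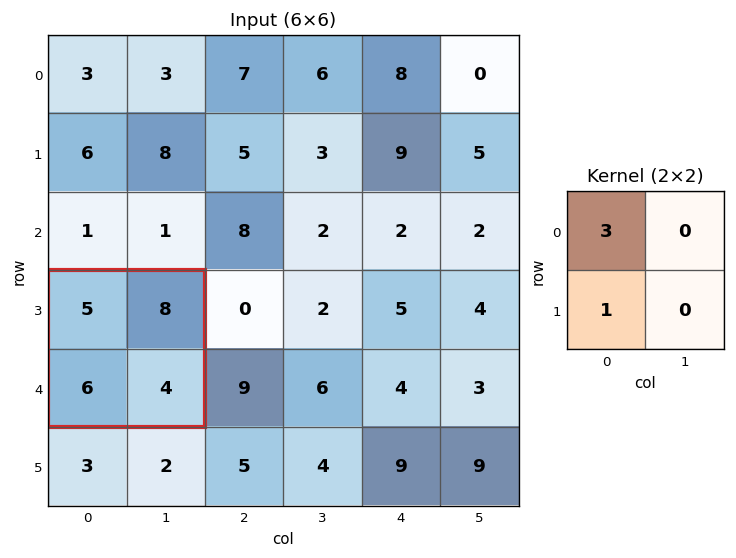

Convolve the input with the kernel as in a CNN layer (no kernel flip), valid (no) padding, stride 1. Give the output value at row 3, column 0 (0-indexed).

21

The receptive field on the input at this output position is [5 8 / 6 4]. Elementwise product with the kernel and sum: 5·3 + 6·1.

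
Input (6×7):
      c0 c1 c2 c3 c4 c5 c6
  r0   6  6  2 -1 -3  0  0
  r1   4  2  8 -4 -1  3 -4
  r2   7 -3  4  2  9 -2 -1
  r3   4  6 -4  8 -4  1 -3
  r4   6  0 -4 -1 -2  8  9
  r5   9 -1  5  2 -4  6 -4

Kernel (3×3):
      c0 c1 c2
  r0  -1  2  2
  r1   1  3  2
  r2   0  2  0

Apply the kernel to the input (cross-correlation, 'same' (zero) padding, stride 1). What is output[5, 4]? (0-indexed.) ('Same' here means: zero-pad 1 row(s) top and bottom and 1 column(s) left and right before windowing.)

15

The receptive field on the zero-padded input at this output position is [-1 -2 8 / 2 -4 6 / 0 0 0]. Elementwise product with the kernel and sum: -1·-1 + -2·2 + 8·2 + 2·1 + -4·3 + 6·2 + 0·2.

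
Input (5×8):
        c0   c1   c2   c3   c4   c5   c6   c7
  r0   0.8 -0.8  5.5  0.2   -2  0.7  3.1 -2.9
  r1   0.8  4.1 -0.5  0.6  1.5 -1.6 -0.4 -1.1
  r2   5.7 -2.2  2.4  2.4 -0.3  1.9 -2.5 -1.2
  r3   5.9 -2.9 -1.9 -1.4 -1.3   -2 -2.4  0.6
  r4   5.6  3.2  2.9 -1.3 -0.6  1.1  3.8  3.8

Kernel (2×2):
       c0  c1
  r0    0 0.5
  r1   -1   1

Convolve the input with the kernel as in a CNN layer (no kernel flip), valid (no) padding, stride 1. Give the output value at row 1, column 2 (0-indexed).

0.3

The receptive field on the input at this output position is [-0.5 0.6 / 2.4 2.4]. Elementwise product with the kernel and sum: 0.6·0.5 + 2.4·-1 + 2.4·1.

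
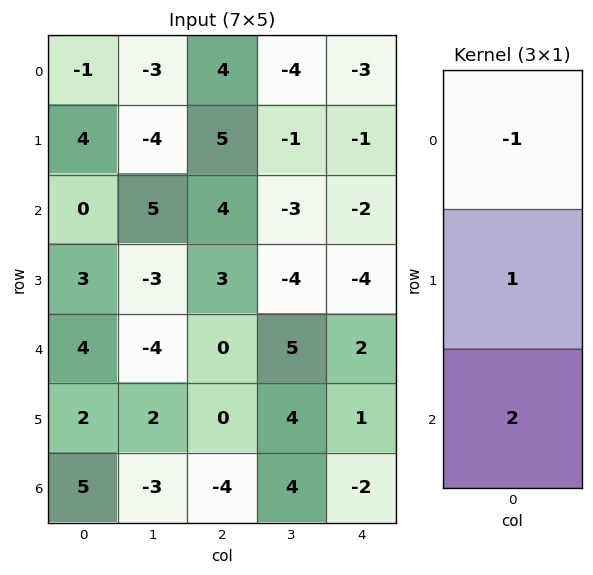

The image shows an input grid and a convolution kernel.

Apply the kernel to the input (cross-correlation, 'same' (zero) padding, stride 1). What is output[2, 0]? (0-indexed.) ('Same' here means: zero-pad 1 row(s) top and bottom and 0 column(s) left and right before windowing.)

2

The receptive field on the zero-padded input at this output position is [4 / 0 / 3]. Elementwise product with the kernel and sum: 4·-1 + 0·1 + 3·2.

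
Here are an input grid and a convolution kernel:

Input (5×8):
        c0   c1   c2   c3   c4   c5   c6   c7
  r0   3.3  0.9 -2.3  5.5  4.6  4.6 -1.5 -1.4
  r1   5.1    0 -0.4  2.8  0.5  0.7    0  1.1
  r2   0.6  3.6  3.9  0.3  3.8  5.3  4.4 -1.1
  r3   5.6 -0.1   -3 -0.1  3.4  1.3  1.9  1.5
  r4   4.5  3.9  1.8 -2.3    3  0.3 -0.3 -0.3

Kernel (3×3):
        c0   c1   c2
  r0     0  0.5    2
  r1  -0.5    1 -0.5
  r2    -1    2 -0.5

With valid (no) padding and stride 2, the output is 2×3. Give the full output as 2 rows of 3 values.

Output[0,0]: The receptive field on the input at this output position is [3.3 0.9 -2.3 / 5.1 0 -0.4 / 0.6 3.6 3.9]. Elementwise product with the kernel and sum: 0.9·0.5 + -2.3·2 + 5.1·-0.5 + 0·1 + -0.4·-0.5 + 0.6·-1 + 3.6·2 + 3.9·-0.5.
Output[0,1]: The receptive field on the input at this output position is [-2.3 5.5 4.6 / -0.4 2.8 0.5 / 3.9 0.3 3.8]. Elementwise product with the kernel and sum: 5.5·0.5 + 4.6·2 + -0.4·-0.5 + 2.8·1 + 0.5·-0.5 + 3.9·-1 + 0.3·2 + 3.8·-0.5.

-1.85 9.5 4.35
10.6 -0.45 7.85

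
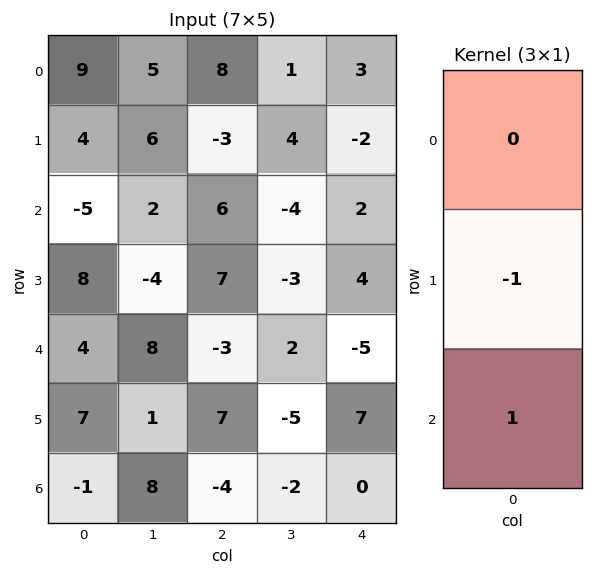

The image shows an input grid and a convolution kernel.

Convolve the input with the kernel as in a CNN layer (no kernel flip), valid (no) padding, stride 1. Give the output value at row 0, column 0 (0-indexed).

The receptive field on the input at this output position is [9 / 4 / -5]. Elementwise product with the kernel and sum: 4·-1 + -5·1.

-9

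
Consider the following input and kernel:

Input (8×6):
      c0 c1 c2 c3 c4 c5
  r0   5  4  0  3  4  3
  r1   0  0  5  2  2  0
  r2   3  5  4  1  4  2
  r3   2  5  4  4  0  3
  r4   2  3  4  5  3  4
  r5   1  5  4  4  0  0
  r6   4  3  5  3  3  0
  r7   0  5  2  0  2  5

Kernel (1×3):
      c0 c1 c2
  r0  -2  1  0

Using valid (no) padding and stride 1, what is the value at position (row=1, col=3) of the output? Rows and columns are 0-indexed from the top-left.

-2

The receptive field on the input at this output position is [2 2 0]. Elementwise product with the kernel and sum: 2·-2 + 2·1.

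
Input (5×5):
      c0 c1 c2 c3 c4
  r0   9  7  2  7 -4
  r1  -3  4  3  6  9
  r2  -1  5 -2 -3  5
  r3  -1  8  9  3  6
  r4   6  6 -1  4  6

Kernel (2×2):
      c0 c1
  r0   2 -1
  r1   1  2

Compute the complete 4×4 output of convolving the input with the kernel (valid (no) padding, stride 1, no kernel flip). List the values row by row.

16 22 12 42
-1 6 -8 10
8 38 14 4
8 11 22 16

Output[0,0]: The receptive field on the input at this output position is [9 7 / -3 4]. Elementwise product with the kernel and sum: 9·2 + 7·-1 + -3·1 + 4·2.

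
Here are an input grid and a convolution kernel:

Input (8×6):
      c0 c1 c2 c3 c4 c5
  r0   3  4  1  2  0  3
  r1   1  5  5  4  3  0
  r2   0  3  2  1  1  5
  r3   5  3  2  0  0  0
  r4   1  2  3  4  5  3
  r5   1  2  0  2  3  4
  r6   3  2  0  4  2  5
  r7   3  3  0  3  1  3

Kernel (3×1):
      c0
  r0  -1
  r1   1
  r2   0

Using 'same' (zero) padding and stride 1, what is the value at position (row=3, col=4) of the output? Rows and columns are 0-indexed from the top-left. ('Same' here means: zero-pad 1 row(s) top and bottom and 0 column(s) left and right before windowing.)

The receptive field on the zero-padded input at this output position is [1 / 0 / 5]. Elementwise product with the kernel and sum: 1·-1 + 0·1.

-1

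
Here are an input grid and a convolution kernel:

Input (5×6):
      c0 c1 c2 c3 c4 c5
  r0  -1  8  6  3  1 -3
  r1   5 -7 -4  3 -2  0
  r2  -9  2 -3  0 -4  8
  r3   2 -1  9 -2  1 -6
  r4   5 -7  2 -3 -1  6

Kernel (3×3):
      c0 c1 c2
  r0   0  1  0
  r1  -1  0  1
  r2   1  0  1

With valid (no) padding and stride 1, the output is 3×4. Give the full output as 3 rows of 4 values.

-13 18 -2 6
10 -9 12 -2
16 -14 -7 -5

Output[0,0]: The receptive field on the input at this output position is [-1 8 6 / 5 -7 -4 / -9 2 -3]. Elementwise product with the kernel and sum: 8·1 + 5·-1 + -4·1 + -9·1 + -3·1.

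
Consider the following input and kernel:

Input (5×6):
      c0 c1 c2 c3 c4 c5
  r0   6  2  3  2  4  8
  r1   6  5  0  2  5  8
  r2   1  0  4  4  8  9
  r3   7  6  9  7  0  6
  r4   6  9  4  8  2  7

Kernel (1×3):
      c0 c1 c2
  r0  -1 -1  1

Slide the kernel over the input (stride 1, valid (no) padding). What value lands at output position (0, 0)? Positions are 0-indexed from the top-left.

The receptive field on the input at this output position is [6 2 3]. Elementwise product with the kernel and sum: 6·-1 + 2·-1 + 3·1.

-5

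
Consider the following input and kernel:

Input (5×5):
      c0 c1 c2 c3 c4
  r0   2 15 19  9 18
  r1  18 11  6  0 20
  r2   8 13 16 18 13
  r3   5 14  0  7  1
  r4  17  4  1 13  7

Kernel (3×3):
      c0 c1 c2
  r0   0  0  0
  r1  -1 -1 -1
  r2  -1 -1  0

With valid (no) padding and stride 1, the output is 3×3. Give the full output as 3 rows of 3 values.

-56 -46 -60
-56 -61 -54
-40 -26 -22

Output[0,0]: The receptive field on the input at this output position is [2 15 19 / 18 11 6 / 8 13 16]. Elementwise product with the kernel and sum: 18·-1 + 11·-1 + 6·-1 + 8·-1 + 13·-1.
Output[0,1]: The receptive field on the input at this output position is [15 19 9 / 11 6 0 / 13 16 18]. Elementwise product with the kernel and sum: 11·-1 + 6·-1 + 0·-1 + 13·-1 + 16·-1.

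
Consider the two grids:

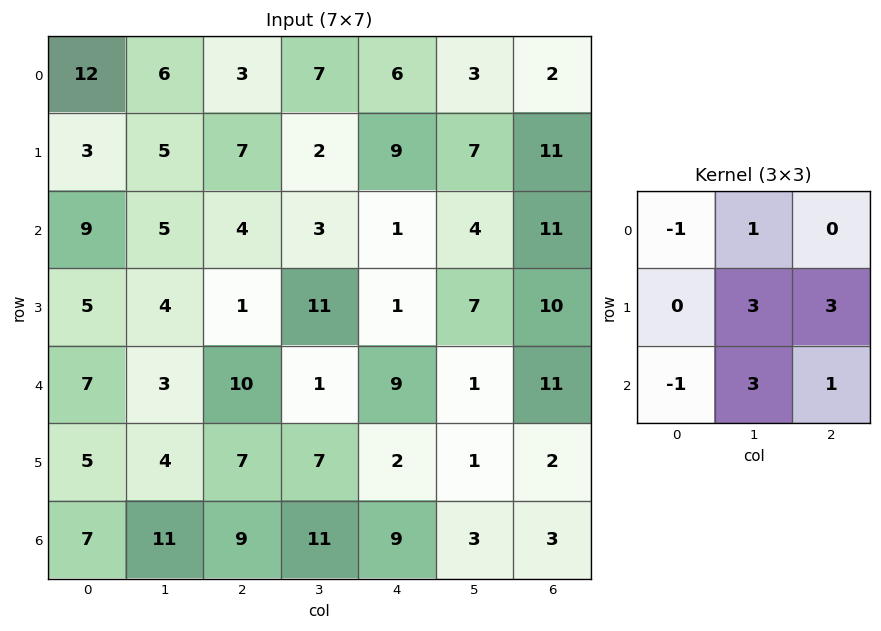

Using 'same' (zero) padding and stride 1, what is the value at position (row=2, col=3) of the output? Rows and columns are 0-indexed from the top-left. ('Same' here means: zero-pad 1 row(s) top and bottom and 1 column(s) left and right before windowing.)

40

The receptive field on the zero-padded input at this output position is [7 2 9 / 4 3 1 / 1 11 1]. Elementwise product with the kernel and sum: 7·-1 + 2·1 + 3·3 + 1·3 + 1·-1 + 11·3 + 1·1.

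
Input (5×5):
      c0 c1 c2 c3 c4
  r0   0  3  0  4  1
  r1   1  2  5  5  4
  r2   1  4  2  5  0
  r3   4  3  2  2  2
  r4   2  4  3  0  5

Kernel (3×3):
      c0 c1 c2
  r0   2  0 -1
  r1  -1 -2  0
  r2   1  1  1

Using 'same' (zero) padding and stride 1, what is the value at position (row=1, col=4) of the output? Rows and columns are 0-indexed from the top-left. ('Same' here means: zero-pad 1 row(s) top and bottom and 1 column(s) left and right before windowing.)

0

The receptive field on the zero-padded input at this output position is [4 1 0 / 5 4 0 / 5 0 0]. Elementwise product with the kernel and sum: 4·2 + 0·-1 + 5·-1 + 4·-2 + 5·1 + 0·1 + 0·1.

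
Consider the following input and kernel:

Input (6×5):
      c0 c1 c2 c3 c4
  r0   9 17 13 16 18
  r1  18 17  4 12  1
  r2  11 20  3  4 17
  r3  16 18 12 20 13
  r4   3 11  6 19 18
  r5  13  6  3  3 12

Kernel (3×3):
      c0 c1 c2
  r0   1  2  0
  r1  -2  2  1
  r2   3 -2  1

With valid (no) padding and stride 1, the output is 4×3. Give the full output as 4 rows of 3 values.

Output[0,0]: The receptive field on the input at this output position is [9 17 13 / 18 17 4 / 11 20 3]. Elementwise product with the kernel and sum: 9·1 + 17·2 + 18·-2 + 17·2 + 4·1 + 11·3 + 20·-2 + 3·1.

41 87 80
97 45 56
60 74 38
104 66 111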